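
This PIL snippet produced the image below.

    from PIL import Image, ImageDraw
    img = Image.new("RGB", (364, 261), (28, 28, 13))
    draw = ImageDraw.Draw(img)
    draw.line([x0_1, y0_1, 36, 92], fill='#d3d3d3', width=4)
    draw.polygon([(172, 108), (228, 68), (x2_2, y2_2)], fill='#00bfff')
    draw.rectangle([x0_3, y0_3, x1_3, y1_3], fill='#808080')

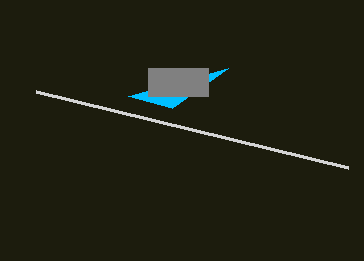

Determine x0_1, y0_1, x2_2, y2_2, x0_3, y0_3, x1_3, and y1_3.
x0_1 = 348
y0_1 = 168
x2_2 = 128
y2_2 = 96
x0_3 = 148
y0_3 = 68
x1_3 = 208
y1_3 = 96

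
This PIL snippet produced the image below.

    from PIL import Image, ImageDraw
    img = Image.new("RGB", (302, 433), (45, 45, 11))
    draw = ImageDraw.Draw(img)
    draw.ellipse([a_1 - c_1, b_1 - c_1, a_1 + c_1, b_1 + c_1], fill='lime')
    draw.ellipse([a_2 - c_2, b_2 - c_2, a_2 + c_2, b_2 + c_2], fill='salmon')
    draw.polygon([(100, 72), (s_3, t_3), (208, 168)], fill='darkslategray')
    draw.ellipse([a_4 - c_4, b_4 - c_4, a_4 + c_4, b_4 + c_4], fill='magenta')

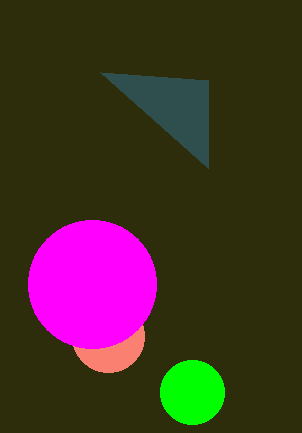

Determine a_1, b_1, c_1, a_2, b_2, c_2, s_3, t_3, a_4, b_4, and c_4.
a_1 = 192, b_1 = 392, c_1 = 32, a_2 = 108, b_2 = 336, c_2 = 36, s_3 = 208, t_3 = 80, a_4 = 92, b_4 = 284, c_4 = 64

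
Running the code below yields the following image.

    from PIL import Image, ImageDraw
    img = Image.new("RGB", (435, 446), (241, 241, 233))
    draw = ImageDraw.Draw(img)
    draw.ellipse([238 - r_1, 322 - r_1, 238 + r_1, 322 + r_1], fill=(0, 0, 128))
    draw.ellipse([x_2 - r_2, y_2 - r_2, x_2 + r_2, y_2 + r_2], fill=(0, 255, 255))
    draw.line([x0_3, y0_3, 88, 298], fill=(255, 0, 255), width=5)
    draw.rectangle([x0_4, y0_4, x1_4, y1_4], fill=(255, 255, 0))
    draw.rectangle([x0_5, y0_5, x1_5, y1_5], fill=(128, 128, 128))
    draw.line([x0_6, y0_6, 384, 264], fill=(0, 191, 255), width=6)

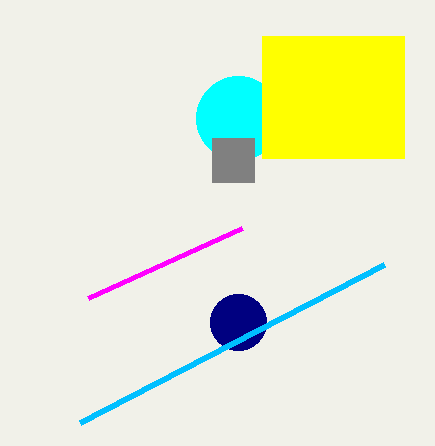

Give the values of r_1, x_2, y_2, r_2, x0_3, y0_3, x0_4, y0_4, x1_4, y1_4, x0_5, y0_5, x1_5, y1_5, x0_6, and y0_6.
r_1 = 28, x_2 = 238, y_2 = 118, r_2 = 42, x0_3 = 242, y0_3 = 228, x0_4 = 262, y0_4 = 36, x1_4 = 404, y1_4 = 158, x0_5 = 212, y0_5 = 138, x1_5 = 254, y1_5 = 182, x0_6 = 80, y0_6 = 422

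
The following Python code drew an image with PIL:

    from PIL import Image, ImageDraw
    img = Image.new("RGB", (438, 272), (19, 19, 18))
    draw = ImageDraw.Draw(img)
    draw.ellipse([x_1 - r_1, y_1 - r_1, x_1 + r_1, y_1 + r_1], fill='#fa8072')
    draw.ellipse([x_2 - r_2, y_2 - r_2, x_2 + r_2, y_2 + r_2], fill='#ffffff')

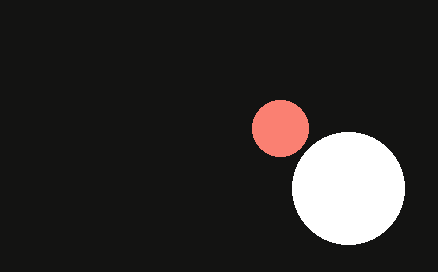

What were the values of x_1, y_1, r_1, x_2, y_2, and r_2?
x_1 = 280, y_1 = 128, r_1 = 28, x_2 = 348, y_2 = 188, r_2 = 56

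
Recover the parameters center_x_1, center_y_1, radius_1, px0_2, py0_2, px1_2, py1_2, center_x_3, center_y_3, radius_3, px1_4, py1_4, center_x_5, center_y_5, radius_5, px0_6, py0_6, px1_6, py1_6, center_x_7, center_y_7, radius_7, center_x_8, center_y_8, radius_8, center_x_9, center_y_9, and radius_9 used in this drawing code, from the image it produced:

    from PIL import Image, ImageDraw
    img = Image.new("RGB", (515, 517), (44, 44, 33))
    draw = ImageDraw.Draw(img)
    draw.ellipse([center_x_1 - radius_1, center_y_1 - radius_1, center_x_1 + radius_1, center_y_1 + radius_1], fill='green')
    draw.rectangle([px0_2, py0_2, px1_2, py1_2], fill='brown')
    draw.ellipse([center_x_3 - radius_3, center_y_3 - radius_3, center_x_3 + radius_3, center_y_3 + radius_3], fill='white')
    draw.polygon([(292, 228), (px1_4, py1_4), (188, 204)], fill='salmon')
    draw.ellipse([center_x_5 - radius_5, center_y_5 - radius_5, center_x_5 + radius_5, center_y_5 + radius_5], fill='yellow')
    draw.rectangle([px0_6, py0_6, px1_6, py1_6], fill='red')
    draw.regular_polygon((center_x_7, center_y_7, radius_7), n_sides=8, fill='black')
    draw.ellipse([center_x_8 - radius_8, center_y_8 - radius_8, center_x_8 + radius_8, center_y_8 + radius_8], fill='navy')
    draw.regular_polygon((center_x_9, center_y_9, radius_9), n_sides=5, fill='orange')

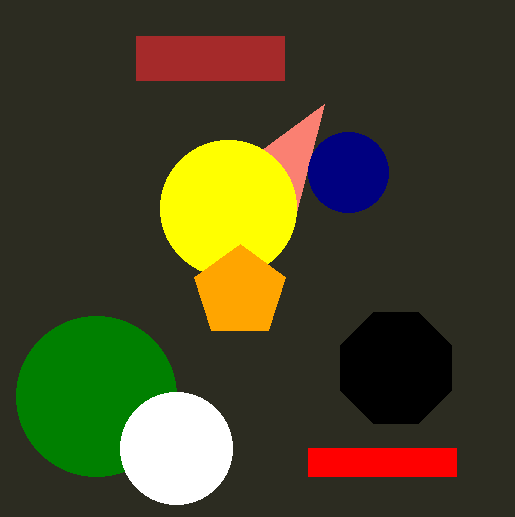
center_x_1 = 96
center_y_1 = 396
radius_1 = 80
px0_2 = 136
py0_2 = 36
px1_2 = 284
py1_2 = 80
center_x_3 = 176
center_y_3 = 448
radius_3 = 56
px1_4 = 324
py1_4 = 104
center_x_5 = 228
center_y_5 = 208
radius_5 = 68
px0_6 = 308
py0_6 = 448
px1_6 = 456
py1_6 = 476
center_x_7 = 396
center_y_7 = 368
radius_7 = 60
center_x_8 = 348
center_y_8 = 172
radius_8 = 40
center_x_9 = 240
center_y_9 = 292
radius_9 = 48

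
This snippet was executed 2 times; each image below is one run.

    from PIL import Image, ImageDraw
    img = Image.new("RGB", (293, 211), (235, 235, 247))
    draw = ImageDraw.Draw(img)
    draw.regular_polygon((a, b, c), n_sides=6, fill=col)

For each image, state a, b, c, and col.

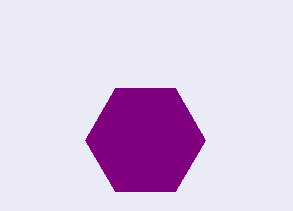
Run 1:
a = 145
b = 140
c = 60
col = 'purple'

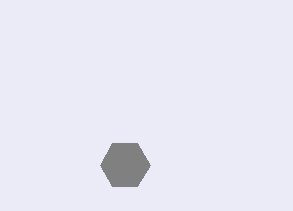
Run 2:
a = 125, b = 165, c = 25, col = 'gray'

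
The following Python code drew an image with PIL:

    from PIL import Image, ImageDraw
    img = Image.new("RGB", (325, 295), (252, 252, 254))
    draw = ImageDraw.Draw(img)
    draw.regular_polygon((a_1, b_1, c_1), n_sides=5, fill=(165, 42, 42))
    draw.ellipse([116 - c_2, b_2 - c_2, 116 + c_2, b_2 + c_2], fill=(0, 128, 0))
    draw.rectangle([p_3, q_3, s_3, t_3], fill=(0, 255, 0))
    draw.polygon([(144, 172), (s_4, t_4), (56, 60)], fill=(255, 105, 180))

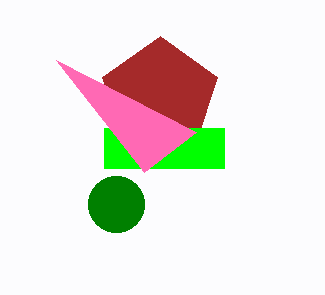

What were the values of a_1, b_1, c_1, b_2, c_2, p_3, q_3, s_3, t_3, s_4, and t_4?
a_1 = 160, b_1 = 96, c_1 = 60, b_2 = 204, c_2 = 28, p_3 = 104, q_3 = 128, s_3 = 224, t_3 = 168, s_4 = 196, t_4 = 132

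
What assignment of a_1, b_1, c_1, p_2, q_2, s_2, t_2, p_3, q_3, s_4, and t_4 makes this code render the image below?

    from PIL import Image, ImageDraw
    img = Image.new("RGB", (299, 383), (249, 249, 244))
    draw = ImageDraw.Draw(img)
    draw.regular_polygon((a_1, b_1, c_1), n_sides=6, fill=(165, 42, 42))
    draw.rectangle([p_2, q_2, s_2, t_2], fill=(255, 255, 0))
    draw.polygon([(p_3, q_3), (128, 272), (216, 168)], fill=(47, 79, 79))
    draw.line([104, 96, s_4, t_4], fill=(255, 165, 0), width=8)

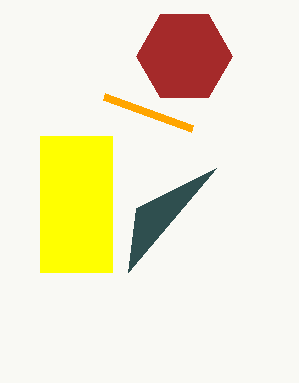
a_1 = 184; b_1 = 56; c_1 = 48; p_2 = 40; q_2 = 136; s_2 = 112; t_2 = 272; p_3 = 136; q_3 = 208; s_4 = 192; t_4 = 128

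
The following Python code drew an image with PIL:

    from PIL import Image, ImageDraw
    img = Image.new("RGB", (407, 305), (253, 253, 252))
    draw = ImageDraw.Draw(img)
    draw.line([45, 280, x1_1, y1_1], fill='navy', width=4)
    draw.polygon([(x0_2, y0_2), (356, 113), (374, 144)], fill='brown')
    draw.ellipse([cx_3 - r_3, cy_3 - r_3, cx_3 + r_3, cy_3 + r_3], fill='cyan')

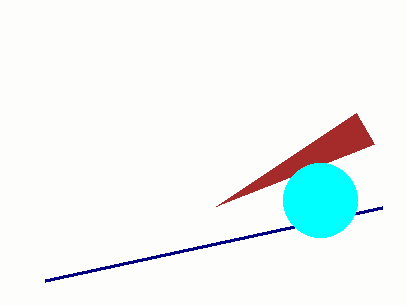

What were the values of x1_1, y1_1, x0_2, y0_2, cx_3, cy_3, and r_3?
x1_1 = 382, y1_1 = 207, x0_2 = 216, y0_2 = 206, cx_3 = 320, cy_3 = 200, r_3 = 37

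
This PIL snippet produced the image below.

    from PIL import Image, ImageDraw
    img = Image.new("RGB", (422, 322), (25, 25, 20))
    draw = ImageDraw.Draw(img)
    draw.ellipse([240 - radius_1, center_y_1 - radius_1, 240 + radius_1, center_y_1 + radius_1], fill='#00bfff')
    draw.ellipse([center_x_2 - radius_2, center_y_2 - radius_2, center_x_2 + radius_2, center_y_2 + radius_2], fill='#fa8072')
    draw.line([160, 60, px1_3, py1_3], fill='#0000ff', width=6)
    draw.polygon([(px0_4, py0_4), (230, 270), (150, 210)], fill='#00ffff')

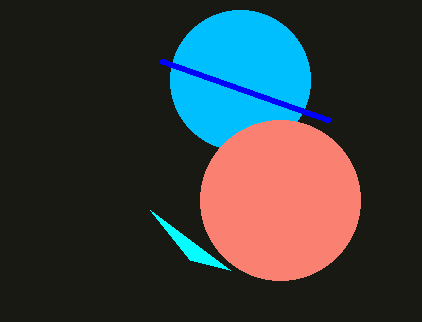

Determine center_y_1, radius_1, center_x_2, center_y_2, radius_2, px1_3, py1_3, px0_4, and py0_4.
center_y_1 = 80, radius_1 = 70, center_x_2 = 280, center_y_2 = 200, radius_2 = 80, px1_3 = 330, py1_3 = 120, px0_4 = 190, py0_4 = 260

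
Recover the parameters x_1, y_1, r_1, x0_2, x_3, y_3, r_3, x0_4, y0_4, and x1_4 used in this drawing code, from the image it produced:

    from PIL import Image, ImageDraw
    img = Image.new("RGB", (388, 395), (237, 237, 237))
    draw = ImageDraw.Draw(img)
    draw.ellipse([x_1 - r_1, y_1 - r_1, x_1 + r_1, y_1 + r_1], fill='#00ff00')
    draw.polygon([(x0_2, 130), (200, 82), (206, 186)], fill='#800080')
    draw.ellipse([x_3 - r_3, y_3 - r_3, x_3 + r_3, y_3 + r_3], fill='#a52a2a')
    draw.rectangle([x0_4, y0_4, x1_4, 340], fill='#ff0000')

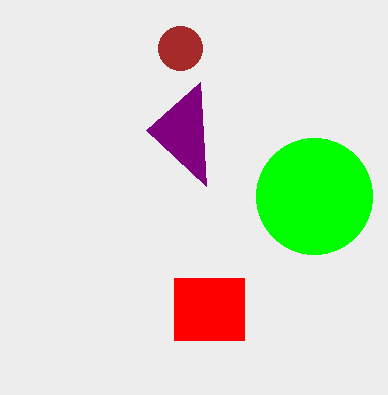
x_1 = 314
y_1 = 196
r_1 = 58
x0_2 = 146
x_3 = 180
y_3 = 48
r_3 = 22
x0_4 = 174
y0_4 = 278
x1_4 = 244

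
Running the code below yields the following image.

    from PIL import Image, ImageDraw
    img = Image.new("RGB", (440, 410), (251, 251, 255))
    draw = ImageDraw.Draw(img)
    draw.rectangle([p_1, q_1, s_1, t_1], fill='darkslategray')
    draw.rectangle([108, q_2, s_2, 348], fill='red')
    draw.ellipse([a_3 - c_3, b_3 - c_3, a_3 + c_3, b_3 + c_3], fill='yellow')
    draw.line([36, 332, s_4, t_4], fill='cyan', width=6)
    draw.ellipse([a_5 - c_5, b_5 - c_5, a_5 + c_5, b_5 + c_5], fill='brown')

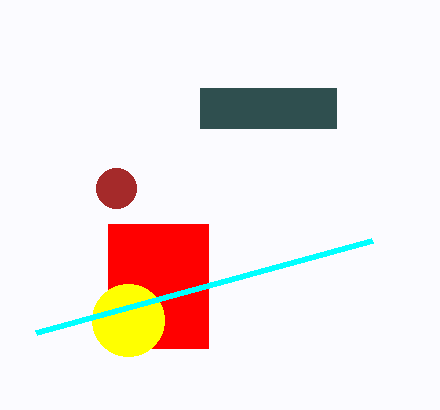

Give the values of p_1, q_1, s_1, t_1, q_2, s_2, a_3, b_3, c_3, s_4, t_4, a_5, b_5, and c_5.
p_1 = 200, q_1 = 88, s_1 = 336, t_1 = 128, q_2 = 224, s_2 = 208, a_3 = 128, b_3 = 320, c_3 = 36, s_4 = 372, t_4 = 240, a_5 = 116, b_5 = 188, c_5 = 20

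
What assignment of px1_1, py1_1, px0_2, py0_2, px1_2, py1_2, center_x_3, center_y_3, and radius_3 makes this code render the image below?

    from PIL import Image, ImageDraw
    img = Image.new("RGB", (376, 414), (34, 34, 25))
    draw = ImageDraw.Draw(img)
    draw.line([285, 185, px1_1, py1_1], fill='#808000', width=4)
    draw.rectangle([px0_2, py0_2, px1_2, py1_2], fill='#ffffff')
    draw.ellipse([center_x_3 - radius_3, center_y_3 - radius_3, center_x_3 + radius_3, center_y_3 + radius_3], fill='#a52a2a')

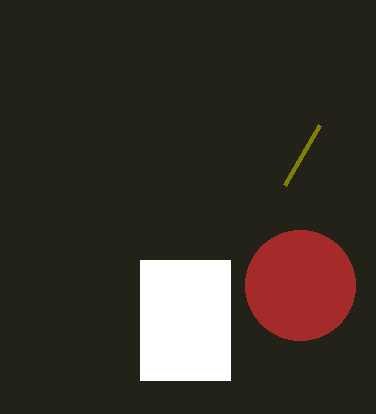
px1_1 = 320
py1_1 = 125
px0_2 = 140
py0_2 = 260
px1_2 = 230
py1_2 = 380
center_x_3 = 300
center_y_3 = 285
radius_3 = 55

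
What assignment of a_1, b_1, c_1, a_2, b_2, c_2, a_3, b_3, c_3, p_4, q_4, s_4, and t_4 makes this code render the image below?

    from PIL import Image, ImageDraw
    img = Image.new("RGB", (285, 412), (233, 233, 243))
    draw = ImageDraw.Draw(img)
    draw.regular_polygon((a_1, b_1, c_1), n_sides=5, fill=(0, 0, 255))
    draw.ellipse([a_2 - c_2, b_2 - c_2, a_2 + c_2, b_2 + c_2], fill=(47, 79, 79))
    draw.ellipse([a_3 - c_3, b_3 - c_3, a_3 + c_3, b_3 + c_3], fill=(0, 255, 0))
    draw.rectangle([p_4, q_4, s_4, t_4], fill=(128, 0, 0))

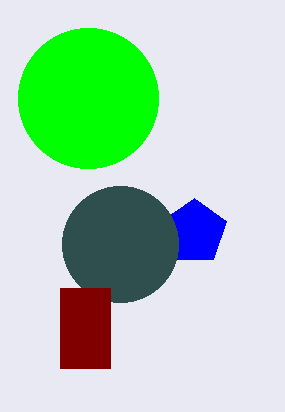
a_1 = 194, b_1 = 232, c_1 = 34, a_2 = 120, b_2 = 244, c_2 = 58, a_3 = 88, b_3 = 98, c_3 = 70, p_4 = 60, q_4 = 288, s_4 = 110, t_4 = 368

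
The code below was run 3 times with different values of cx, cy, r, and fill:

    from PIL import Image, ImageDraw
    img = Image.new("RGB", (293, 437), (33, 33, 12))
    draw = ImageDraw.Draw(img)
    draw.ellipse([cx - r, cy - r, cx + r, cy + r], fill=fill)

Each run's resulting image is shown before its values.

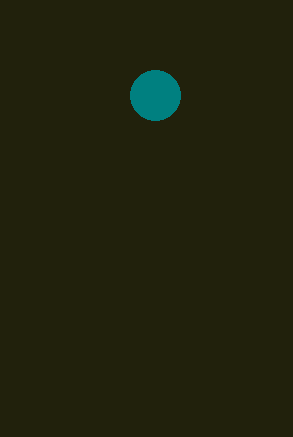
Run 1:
cx = 155, cy = 95, r = 25, fill = 'teal'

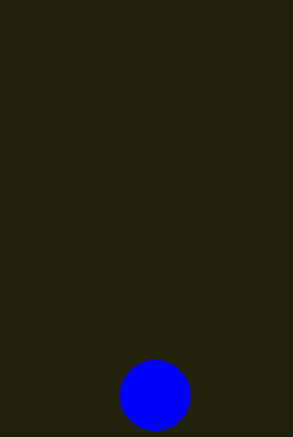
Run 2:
cx = 155
cy = 395
r = 35
fill = 'blue'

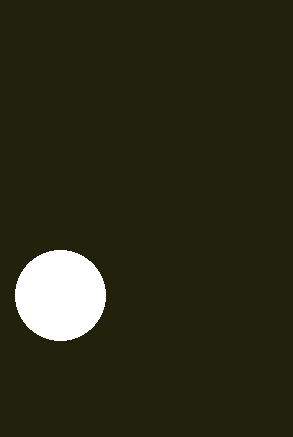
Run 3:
cx = 60; cy = 295; r = 45; fill = 'white'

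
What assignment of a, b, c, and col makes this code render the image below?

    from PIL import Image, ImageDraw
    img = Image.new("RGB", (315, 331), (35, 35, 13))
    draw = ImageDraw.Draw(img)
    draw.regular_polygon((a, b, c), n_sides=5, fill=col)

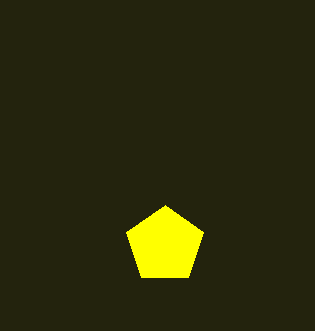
a = 165
b = 245
c = 40
col = 'yellow'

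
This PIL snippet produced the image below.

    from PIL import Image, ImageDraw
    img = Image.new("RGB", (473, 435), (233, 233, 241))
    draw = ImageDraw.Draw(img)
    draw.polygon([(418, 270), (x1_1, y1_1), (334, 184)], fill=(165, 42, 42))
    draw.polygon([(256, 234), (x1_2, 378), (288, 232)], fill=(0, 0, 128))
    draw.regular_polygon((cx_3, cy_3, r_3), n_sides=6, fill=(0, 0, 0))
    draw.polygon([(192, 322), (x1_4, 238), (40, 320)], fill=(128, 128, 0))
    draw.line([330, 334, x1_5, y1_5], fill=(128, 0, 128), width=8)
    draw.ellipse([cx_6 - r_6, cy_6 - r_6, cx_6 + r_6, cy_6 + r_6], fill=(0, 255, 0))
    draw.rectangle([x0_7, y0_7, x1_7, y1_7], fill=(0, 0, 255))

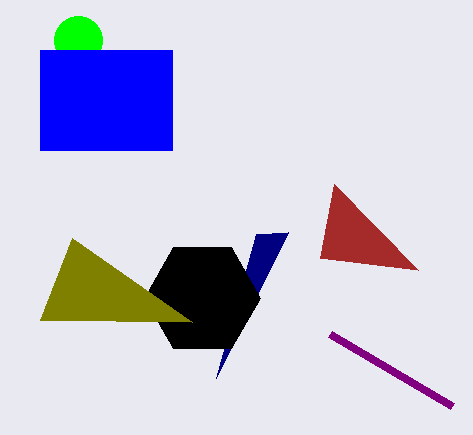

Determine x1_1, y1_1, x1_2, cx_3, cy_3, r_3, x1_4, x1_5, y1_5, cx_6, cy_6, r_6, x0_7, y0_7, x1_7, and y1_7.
x1_1 = 320
y1_1 = 258
x1_2 = 216
cx_3 = 202
cy_3 = 298
r_3 = 58
x1_4 = 72
x1_5 = 452
y1_5 = 406
cx_6 = 78
cy_6 = 40
r_6 = 24
x0_7 = 40
y0_7 = 50
x1_7 = 172
y1_7 = 150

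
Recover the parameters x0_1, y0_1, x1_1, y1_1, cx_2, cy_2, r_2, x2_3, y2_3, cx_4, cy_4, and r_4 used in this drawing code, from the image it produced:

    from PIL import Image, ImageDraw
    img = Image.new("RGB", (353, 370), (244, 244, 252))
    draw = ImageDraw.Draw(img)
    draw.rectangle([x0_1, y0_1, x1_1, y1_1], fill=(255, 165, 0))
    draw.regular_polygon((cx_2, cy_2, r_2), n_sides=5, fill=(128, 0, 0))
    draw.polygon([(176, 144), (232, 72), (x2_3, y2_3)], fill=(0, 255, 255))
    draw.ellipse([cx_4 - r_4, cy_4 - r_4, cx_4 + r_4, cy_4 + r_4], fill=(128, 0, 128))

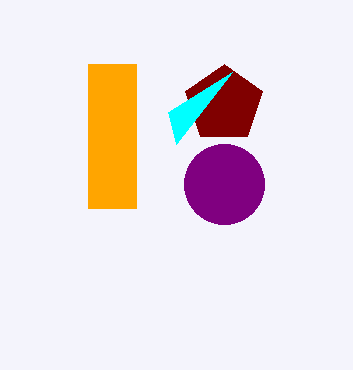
x0_1 = 88; y0_1 = 64; x1_1 = 136; y1_1 = 208; cx_2 = 224; cy_2 = 104; r_2 = 40; x2_3 = 168; y2_3 = 112; cx_4 = 224; cy_4 = 184; r_4 = 40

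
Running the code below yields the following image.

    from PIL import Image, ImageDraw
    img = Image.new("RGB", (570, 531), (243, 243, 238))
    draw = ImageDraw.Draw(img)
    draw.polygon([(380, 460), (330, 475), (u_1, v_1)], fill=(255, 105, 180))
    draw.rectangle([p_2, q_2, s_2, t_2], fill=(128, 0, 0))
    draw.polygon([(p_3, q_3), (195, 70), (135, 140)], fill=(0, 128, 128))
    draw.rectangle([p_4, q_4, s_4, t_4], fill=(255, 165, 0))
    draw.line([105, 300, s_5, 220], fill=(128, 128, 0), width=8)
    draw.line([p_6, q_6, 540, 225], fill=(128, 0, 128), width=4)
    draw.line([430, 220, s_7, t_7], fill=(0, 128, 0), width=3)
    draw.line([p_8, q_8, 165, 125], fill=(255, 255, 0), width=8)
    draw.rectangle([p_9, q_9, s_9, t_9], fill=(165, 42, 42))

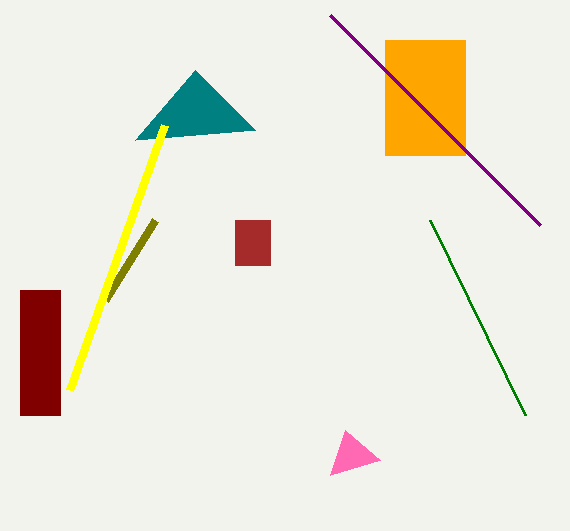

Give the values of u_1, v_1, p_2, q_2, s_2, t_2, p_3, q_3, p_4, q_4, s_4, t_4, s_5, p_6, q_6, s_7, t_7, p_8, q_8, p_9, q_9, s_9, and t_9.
u_1 = 345, v_1 = 430, p_2 = 20, q_2 = 290, s_2 = 60, t_2 = 415, p_3 = 255, q_3 = 130, p_4 = 385, q_4 = 40, s_4 = 465, t_4 = 155, s_5 = 155, p_6 = 330, q_6 = 15, s_7 = 525, t_7 = 415, p_8 = 70, q_8 = 390, p_9 = 235, q_9 = 220, s_9 = 270, t_9 = 265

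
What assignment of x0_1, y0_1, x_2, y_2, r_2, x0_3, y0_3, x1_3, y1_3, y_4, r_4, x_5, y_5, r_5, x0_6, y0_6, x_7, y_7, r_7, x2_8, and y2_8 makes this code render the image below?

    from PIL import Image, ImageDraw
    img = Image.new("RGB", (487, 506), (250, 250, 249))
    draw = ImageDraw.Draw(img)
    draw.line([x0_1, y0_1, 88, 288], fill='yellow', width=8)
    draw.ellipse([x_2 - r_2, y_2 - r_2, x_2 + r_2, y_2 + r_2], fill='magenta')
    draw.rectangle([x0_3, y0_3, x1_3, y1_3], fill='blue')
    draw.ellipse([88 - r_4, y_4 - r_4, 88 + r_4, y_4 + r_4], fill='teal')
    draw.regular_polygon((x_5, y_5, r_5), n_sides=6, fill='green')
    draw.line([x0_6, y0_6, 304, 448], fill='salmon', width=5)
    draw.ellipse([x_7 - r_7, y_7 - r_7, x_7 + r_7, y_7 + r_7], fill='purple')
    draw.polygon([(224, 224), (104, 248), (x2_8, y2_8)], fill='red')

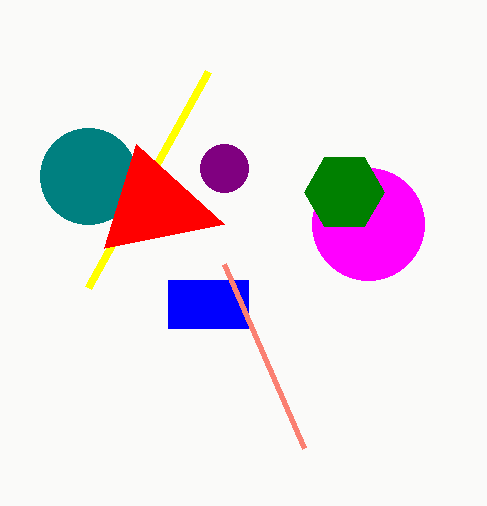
x0_1 = 208; y0_1 = 72; x_2 = 368; y_2 = 224; r_2 = 56; x0_3 = 168; y0_3 = 280; x1_3 = 248; y1_3 = 328; y_4 = 176; r_4 = 48; x_5 = 344; y_5 = 192; r_5 = 40; x0_6 = 224; y0_6 = 264; x_7 = 224; y_7 = 168; r_7 = 24; x2_8 = 136; y2_8 = 144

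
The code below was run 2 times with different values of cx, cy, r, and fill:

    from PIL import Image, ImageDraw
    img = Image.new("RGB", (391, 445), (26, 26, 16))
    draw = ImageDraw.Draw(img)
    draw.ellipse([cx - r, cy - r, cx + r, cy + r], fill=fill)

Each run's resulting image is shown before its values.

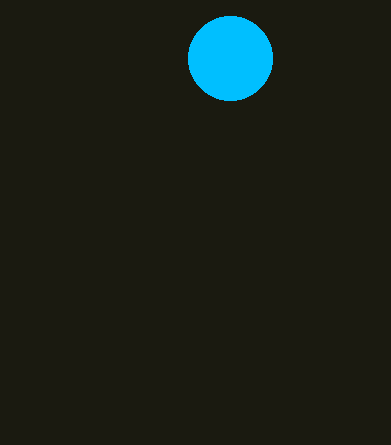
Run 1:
cx = 230, cy = 58, r = 42, fill = 'deepskyblue'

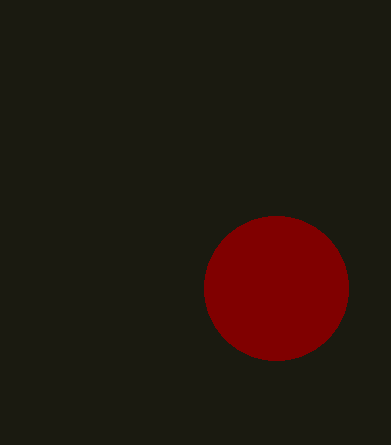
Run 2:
cx = 276; cy = 288; r = 72; fill = 'maroon'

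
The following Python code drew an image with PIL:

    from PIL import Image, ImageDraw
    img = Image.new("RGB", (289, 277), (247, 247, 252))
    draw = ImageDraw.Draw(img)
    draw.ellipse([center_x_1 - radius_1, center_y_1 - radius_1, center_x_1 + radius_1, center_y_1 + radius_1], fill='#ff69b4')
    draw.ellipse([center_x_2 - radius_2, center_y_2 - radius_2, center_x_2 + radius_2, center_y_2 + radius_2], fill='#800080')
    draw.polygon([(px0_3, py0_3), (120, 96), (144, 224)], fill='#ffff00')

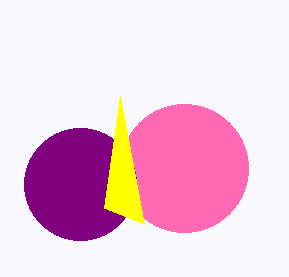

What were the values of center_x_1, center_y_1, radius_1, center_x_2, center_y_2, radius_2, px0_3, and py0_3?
center_x_1 = 184; center_y_1 = 168; radius_1 = 64; center_x_2 = 80; center_y_2 = 184; radius_2 = 56; px0_3 = 104; py0_3 = 208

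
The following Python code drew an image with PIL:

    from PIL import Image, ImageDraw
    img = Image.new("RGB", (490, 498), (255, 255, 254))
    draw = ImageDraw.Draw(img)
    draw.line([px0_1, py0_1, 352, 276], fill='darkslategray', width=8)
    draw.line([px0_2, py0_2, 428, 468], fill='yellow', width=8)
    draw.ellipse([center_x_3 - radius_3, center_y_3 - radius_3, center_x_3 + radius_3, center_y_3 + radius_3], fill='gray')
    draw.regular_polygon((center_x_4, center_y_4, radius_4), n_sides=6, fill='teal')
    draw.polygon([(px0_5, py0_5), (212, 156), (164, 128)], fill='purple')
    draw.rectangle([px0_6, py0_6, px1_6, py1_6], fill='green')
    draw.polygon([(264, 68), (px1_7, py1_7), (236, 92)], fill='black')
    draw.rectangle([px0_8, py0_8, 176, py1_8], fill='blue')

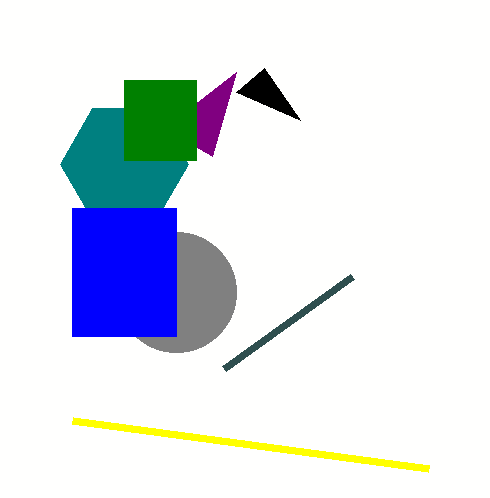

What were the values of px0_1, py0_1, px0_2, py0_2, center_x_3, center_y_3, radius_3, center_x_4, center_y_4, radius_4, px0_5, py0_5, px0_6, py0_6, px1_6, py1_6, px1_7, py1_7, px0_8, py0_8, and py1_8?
px0_1 = 224; py0_1 = 368; px0_2 = 72; py0_2 = 420; center_x_3 = 176; center_y_3 = 292; radius_3 = 60; center_x_4 = 124; center_y_4 = 164; radius_4 = 64; px0_5 = 236; py0_5 = 72; px0_6 = 124; py0_6 = 80; px1_6 = 196; py1_6 = 160; px1_7 = 300; py1_7 = 120; px0_8 = 72; py0_8 = 208; py1_8 = 336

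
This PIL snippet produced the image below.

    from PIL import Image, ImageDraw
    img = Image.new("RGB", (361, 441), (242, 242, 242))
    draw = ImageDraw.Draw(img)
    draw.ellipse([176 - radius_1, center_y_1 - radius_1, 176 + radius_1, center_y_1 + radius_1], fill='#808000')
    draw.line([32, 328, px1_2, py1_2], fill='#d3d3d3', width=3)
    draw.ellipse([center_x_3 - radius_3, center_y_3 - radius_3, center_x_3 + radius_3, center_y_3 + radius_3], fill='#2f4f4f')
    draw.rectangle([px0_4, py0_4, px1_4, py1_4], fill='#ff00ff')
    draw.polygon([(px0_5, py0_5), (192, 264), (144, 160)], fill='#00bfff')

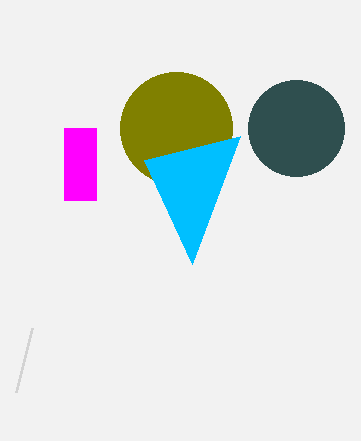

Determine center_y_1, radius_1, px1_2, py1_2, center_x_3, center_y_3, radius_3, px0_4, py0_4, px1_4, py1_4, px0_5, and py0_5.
center_y_1 = 128, radius_1 = 56, px1_2 = 16, py1_2 = 392, center_x_3 = 296, center_y_3 = 128, radius_3 = 48, px0_4 = 64, py0_4 = 128, px1_4 = 96, py1_4 = 200, px0_5 = 240, py0_5 = 136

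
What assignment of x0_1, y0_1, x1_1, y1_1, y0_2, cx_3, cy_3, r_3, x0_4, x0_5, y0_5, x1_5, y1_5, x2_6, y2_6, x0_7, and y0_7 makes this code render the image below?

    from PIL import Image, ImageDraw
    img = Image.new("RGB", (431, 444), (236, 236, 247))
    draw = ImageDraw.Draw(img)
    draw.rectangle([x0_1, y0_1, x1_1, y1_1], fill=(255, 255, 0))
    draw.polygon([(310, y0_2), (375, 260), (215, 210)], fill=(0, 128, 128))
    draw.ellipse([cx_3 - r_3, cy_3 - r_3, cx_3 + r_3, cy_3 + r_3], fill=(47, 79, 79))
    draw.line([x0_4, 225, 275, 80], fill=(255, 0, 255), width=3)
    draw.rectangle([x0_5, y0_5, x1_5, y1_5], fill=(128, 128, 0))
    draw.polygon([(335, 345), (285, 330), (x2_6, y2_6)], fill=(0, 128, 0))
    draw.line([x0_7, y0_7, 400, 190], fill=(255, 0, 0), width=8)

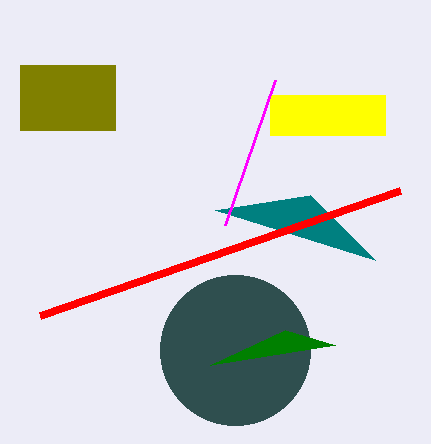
x0_1 = 270
y0_1 = 95
x1_1 = 385
y1_1 = 135
y0_2 = 195
cx_3 = 235
cy_3 = 350
r_3 = 75
x0_4 = 225
x0_5 = 20
y0_5 = 65
x1_5 = 115
y1_5 = 130
x2_6 = 210
y2_6 = 365
x0_7 = 40
y0_7 = 315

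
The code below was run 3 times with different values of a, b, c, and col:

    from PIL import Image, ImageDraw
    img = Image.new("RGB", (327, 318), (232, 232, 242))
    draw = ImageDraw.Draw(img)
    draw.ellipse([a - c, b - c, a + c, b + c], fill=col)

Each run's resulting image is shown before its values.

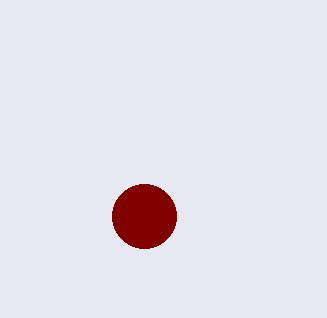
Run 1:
a = 144; b = 216; c = 32; col = 'maroon'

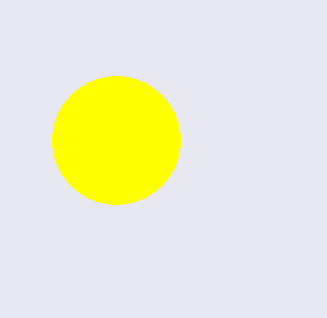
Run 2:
a = 116
b = 140
c = 64
col = 'yellow'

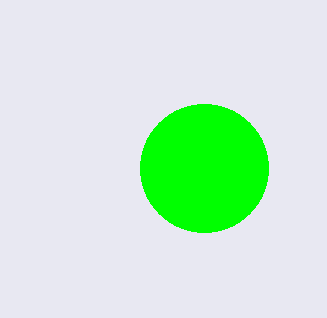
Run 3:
a = 204, b = 168, c = 64, col = 'lime'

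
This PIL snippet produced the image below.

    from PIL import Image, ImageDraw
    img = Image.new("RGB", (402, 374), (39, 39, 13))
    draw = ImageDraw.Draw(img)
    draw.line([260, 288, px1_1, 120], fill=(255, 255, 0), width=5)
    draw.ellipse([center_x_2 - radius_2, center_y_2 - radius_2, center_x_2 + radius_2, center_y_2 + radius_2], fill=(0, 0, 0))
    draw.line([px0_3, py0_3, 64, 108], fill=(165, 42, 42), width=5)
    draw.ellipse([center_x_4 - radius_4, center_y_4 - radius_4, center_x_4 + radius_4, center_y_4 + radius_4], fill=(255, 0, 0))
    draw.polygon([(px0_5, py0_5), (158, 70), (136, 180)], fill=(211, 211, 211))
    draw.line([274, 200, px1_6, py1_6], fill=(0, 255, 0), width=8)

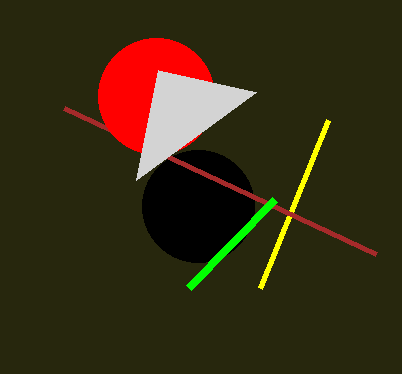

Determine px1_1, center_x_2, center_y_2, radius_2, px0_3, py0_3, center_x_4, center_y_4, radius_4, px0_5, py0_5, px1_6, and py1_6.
px1_1 = 328, center_x_2 = 198, center_y_2 = 206, radius_2 = 56, px0_3 = 376, py0_3 = 254, center_x_4 = 156, center_y_4 = 96, radius_4 = 58, px0_5 = 256, py0_5 = 92, px1_6 = 188, py1_6 = 288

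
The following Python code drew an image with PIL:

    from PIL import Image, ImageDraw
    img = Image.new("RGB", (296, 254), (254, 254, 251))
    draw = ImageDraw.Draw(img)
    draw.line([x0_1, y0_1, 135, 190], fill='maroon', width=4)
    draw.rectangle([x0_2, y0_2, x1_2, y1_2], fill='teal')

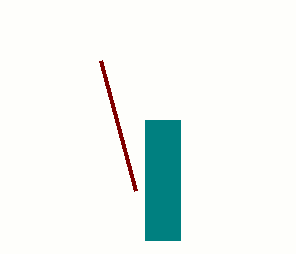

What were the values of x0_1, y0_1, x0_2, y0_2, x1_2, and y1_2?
x0_1 = 100; y0_1 = 60; x0_2 = 145; y0_2 = 120; x1_2 = 180; y1_2 = 240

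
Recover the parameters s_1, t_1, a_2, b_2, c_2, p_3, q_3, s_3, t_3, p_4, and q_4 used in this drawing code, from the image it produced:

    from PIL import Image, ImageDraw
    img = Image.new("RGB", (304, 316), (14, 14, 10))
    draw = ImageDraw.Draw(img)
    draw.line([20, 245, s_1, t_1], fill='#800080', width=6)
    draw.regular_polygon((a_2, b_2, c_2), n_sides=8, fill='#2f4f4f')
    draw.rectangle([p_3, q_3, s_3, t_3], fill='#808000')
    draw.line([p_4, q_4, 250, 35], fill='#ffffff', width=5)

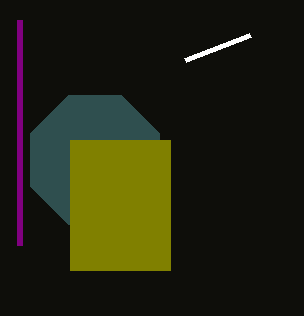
s_1 = 20
t_1 = 20
a_2 = 95
b_2 = 160
c_2 = 70
p_3 = 70
q_3 = 140
s_3 = 170
t_3 = 270
p_4 = 185
q_4 = 60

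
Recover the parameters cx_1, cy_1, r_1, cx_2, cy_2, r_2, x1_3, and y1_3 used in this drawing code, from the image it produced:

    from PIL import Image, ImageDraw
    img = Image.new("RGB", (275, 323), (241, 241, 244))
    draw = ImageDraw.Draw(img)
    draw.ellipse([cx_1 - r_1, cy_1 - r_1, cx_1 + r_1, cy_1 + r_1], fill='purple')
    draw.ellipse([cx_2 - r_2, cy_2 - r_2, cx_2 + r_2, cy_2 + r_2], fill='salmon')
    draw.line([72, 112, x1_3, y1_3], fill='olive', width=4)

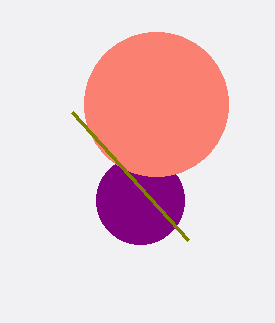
cx_1 = 140
cy_1 = 200
r_1 = 44
cx_2 = 156
cy_2 = 104
r_2 = 72
x1_3 = 188
y1_3 = 240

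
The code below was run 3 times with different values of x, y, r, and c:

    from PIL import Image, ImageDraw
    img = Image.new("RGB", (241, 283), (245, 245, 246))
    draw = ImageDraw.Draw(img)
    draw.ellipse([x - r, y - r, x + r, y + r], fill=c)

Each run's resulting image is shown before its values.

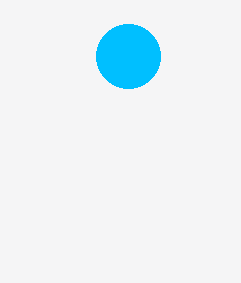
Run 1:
x = 128, y = 56, r = 32, c = 'deepskyblue'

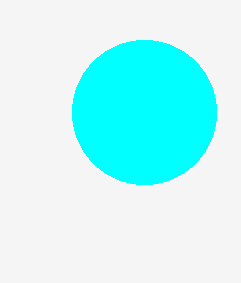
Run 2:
x = 144
y = 112
r = 72
c = 'cyan'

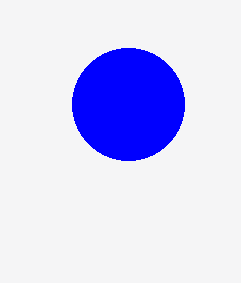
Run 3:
x = 128
y = 104
r = 56
c = 'blue'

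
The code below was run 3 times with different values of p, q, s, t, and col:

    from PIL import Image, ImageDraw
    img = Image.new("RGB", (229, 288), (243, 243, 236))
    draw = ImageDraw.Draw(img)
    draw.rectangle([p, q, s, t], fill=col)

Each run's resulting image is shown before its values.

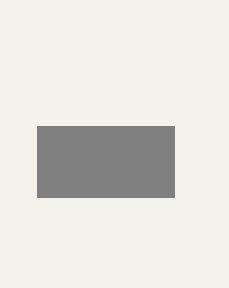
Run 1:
p = 37; q = 126; s = 174; t = 197; col = 'gray'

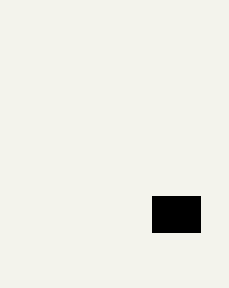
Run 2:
p = 152
q = 196
s = 200
t = 232
col = 'black'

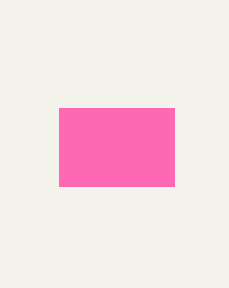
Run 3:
p = 59
q = 108
s = 174
t = 186
col = 'hotpink'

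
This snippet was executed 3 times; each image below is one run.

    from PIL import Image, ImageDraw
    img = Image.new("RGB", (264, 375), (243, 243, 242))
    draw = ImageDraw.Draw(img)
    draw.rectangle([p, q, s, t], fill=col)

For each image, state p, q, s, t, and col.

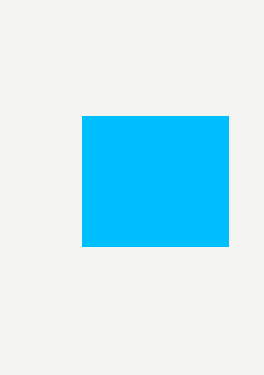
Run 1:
p = 82; q = 116; s = 228; t = 246; col = 'deepskyblue'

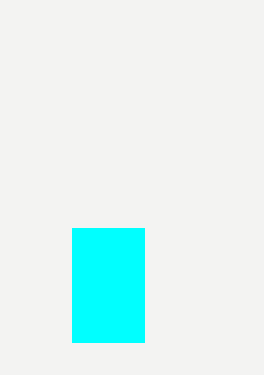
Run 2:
p = 72; q = 228; s = 144; t = 342; col = 'cyan'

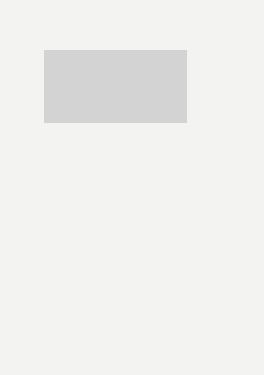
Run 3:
p = 44; q = 50; s = 186; t = 122; col = 'lightgray'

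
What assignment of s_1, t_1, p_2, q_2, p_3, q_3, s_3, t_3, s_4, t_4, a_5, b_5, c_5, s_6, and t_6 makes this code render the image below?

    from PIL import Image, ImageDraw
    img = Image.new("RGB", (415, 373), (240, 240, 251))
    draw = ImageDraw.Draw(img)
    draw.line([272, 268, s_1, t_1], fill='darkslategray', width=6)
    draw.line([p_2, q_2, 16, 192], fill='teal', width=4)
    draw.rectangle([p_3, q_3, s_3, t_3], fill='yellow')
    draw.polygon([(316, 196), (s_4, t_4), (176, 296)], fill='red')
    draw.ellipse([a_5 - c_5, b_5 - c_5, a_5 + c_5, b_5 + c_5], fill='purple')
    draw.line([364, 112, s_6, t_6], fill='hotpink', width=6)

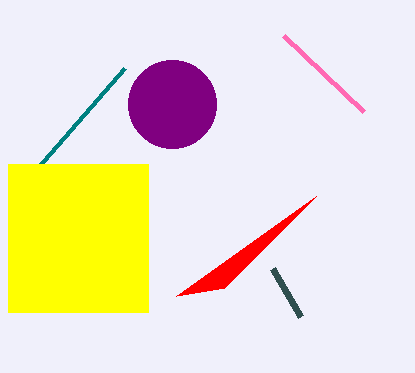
s_1 = 300, t_1 = 316, p_2 = 124, q_2 = 68, p_3 = 8, q_3 = 164, s_3 = 148, t_3 = 312, s_4 = 224, t_4 = 288, a_5 = 172, b_5 = 104, c_5 = 44, s_6 = 284, t_6 = 36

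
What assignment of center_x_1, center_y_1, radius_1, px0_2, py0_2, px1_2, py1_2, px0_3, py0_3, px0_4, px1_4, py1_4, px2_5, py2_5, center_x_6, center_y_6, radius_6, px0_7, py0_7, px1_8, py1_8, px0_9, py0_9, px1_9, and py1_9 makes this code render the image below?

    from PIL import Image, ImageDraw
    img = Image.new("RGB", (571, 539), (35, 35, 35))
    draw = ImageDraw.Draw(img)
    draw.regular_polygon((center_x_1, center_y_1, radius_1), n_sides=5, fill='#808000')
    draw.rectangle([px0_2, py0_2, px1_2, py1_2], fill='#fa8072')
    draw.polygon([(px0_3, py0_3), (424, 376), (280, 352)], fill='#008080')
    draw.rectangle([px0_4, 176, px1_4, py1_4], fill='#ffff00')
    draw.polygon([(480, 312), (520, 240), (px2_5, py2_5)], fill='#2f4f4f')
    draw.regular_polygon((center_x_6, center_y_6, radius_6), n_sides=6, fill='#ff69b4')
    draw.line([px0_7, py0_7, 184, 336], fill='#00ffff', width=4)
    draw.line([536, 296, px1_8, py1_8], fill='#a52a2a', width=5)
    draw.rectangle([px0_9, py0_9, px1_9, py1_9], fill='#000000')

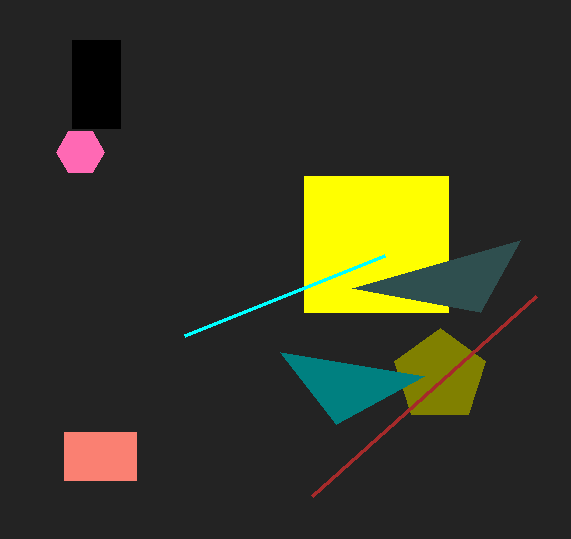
center_x_1 = 440; center_y_1 = 376; radius_1 = 48; px0_2 = 64; py0_2 = 432; px1_2 = 136; py1_2 = 480; px0_3 = 336; py0_3 = 424; px0_4 = 304; px1_4 = 448; py1_4 = 312; px2_5 = 352; py2_5 = 288; center_x_6 = 80; center_y_6 = 152; radius_6 = 24; px0_7 = 384; py0_7 = 256; px1_8 = 312; py1_8 = 496; px0_9 = 72; py0_9 = 40; px1_9 = 120; py1_9 = 128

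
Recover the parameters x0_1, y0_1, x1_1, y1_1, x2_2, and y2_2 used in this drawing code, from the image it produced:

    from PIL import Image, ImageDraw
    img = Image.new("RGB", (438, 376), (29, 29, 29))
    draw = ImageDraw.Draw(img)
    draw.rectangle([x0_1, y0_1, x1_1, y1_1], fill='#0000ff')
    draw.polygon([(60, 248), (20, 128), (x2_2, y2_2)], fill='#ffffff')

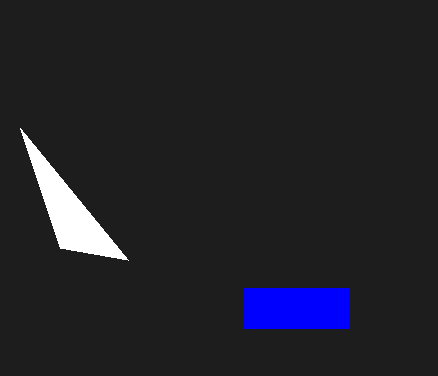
x0_1 = 244
y0_1 = 288
x1_1 = 348
y1_1 = 328
x2_2 = 128
y2_2 = 260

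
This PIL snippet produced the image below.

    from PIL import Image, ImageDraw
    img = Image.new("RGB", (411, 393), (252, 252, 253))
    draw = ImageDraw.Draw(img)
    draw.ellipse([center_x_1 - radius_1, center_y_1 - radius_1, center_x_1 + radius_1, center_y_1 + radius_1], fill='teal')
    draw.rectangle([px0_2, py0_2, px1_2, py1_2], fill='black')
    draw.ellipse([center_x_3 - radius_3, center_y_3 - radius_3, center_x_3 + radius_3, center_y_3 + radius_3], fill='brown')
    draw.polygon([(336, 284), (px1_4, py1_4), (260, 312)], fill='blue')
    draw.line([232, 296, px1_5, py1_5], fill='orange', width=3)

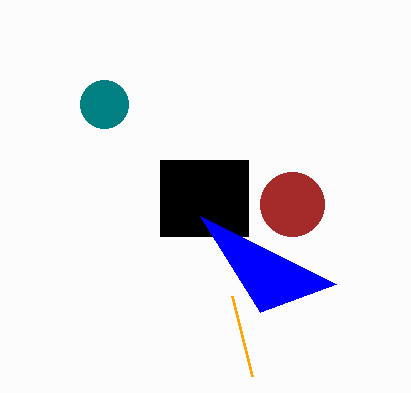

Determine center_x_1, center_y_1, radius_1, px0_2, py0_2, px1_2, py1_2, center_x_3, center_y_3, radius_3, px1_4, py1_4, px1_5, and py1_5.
center_x_1 = 104, center_y_1 = 104, radius_1 = 24, px0_2 = 160, py0_2 = 160, px1_2 = 248, py1_2 = 236, center_x_3 = 292, center_y_3 = 204, radius_3 = 32, px1_4 = 200, py1_4 = 216, px1_5 = 252, py1_5 = 376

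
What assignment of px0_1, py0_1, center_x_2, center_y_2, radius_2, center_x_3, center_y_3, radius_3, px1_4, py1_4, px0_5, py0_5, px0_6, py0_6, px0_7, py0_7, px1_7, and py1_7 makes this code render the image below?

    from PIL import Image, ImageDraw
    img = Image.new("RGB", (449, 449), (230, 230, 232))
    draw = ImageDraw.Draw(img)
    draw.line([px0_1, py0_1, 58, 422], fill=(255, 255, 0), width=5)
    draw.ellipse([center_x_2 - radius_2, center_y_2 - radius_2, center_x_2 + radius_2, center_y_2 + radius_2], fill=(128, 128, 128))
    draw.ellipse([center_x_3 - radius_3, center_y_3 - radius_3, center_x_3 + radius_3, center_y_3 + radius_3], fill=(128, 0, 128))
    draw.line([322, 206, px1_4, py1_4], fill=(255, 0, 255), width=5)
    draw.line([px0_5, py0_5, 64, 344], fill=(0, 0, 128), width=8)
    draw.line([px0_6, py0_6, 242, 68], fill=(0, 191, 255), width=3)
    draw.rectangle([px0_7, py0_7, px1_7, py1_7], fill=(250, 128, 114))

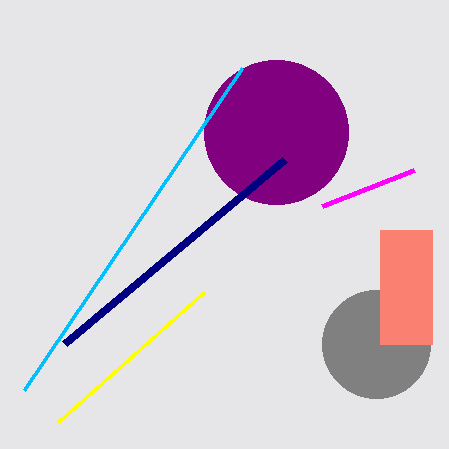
px0_1 = 204; py0_1 = 292; center_x_2 = 376; center_y_2 = 344; radius_2 = 54; center_x_3 = 276; center_y_3 = 132; radius_3 = 72; px1_4 = 414; py1_4 = 170; px0_5 = 284; py0_5 = 160; px0_6 = 24; py0_6 = 390; px0_7 = 380; py0_7 = 230; px1_7 = 432; py1_7 = 344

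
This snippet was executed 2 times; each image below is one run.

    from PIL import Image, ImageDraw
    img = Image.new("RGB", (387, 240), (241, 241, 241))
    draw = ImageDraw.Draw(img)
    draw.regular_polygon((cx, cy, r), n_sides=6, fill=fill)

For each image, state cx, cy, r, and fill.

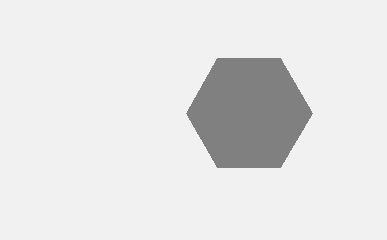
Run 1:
cx = 249, cy = 113, r = 63, fill = 'gray'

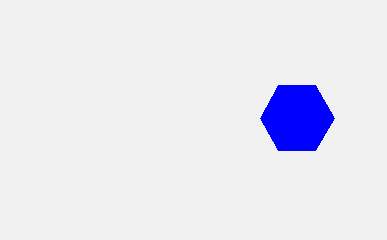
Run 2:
cx = 297; cy = 118; r = 37; fill = 'blue'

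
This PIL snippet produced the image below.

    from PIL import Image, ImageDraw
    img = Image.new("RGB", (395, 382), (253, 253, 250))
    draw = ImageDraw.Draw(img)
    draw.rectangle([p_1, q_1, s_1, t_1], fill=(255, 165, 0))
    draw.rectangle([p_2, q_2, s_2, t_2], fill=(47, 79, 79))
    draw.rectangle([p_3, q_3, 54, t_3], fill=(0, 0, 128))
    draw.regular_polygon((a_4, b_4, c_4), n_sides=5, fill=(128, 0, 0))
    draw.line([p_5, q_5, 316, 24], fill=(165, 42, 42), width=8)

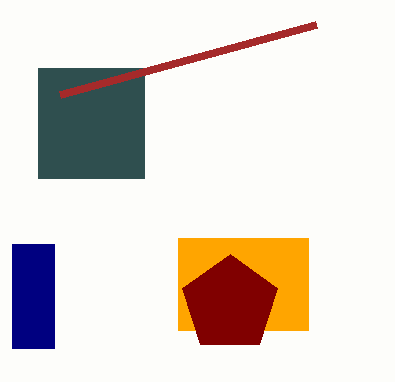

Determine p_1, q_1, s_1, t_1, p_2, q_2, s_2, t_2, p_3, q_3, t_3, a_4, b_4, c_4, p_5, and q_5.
p_1 = 178
q_1 = 238
s_1 = 308
t_1 = 330
p_2 = 38
q_2 = 68
s_2 = 144
t_2 = 178
p_3 = 12
q_3 = 244
t_3 = 348
a_4 = 230
b_4 = 304
c_4 = 50
p_5 = 60
q_5 = 94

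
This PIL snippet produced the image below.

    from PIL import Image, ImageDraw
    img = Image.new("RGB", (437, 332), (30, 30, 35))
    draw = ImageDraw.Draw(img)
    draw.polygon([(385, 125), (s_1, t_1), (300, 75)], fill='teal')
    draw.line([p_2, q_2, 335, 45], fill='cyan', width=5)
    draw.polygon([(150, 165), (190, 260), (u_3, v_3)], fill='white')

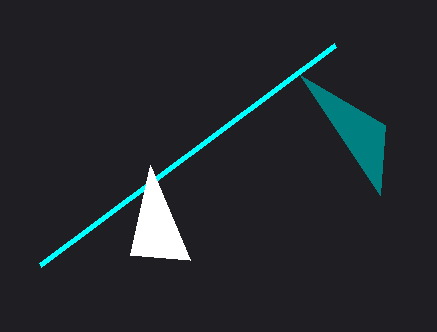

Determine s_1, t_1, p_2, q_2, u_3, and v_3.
s_1 = 380; t_1 = 195; p_2 = 40; q_2 = 265; u_3 = 130; v_3 = 255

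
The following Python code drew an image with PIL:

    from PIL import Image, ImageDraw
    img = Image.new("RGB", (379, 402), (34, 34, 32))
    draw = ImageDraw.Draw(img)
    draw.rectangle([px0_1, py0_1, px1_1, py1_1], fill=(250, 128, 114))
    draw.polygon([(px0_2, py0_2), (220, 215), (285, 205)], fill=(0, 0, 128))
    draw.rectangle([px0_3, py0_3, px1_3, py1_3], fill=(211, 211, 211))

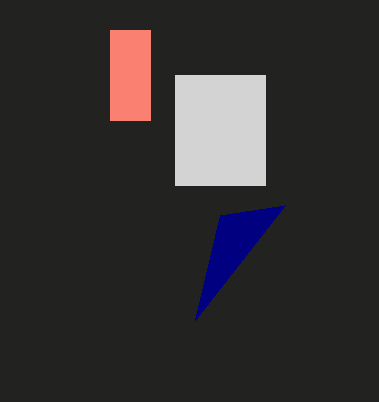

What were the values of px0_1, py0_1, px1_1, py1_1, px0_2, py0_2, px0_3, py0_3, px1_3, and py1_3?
px0_1 = 110, py0_1 = 30, px1_1 = 150, py1_1 = 120, px0_2 = 195, py0_2 = 320, px0_3 = 175, py0_3 = 75, px1_3 = 265, py1_3 = 185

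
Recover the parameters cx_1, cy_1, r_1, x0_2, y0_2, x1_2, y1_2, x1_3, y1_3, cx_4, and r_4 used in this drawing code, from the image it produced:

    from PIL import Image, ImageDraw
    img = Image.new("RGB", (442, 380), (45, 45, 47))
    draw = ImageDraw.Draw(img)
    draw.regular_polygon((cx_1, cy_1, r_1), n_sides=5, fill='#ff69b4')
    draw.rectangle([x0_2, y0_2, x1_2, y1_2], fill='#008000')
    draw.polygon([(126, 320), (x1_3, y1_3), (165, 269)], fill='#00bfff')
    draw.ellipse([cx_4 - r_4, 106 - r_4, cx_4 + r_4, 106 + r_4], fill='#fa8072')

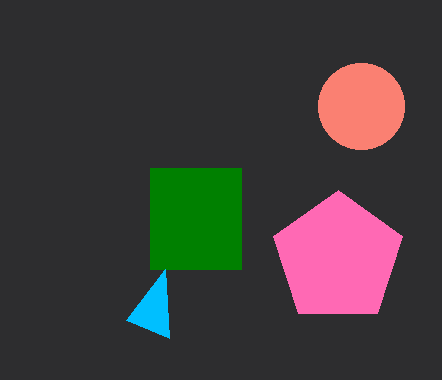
cx_1 = 338
cy_1 = 258
r_1 = 68
x0_2 = 150
y0_2 = 168
x1_2 = 241
y1_2 = 269
x1_3 = 169
y1_3 = 338
cx_4 = 361
r_4 = 43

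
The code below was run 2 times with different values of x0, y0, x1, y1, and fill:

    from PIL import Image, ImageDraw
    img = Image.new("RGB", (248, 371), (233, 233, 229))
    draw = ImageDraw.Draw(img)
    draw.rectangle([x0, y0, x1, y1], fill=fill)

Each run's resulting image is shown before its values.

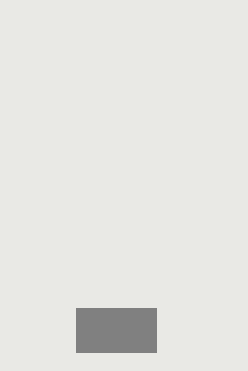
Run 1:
x0 = 76; y0 = 308; x1 = 156; y1 = 352; fill = 'gray'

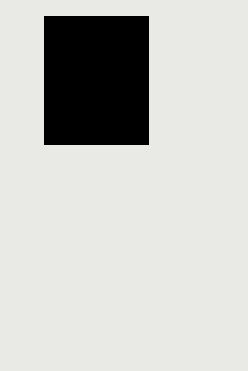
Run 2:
x0 = 44; y0 = 16; x1 = 148; y1 = 144; fill = 'black'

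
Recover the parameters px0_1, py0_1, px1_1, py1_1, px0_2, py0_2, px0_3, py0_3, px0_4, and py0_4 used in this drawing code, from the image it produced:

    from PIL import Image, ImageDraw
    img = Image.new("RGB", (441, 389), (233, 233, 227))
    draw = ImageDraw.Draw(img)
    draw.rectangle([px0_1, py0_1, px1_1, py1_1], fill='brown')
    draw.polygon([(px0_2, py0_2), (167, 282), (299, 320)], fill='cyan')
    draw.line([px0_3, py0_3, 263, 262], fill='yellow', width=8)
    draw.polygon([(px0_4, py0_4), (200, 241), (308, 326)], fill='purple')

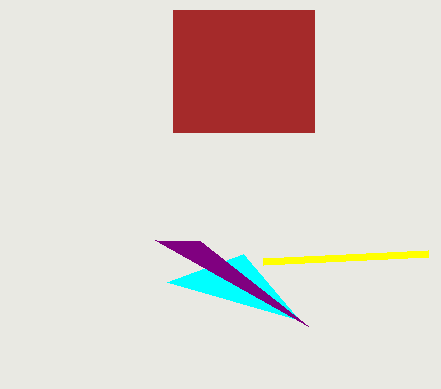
px0_1 = 173, py0_1 = 10, px1_1 = 314, py1_1 = 132, px0_2 = 243, py0_2 = 254, px0_3 = 428, py0_3 = 254, px0_4 = 155, py0_4 = 240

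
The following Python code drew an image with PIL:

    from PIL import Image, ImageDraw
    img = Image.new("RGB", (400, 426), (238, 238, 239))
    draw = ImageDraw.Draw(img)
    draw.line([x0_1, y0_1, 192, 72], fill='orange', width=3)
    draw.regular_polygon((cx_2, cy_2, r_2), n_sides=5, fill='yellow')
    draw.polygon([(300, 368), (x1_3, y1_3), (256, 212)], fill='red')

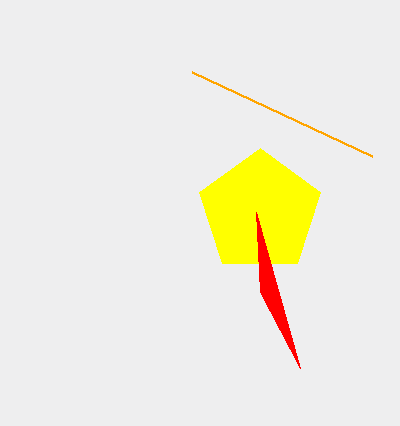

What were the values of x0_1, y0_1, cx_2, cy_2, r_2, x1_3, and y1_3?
x0_1 = 372
y0_1 = 156
cx_2 = 260
cy_2 = 212
r_2 = 64
x1_3 = 260
y1_3 = 292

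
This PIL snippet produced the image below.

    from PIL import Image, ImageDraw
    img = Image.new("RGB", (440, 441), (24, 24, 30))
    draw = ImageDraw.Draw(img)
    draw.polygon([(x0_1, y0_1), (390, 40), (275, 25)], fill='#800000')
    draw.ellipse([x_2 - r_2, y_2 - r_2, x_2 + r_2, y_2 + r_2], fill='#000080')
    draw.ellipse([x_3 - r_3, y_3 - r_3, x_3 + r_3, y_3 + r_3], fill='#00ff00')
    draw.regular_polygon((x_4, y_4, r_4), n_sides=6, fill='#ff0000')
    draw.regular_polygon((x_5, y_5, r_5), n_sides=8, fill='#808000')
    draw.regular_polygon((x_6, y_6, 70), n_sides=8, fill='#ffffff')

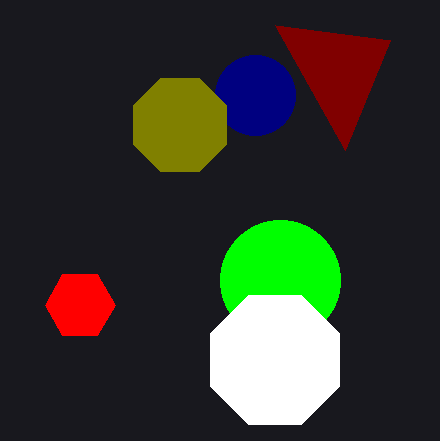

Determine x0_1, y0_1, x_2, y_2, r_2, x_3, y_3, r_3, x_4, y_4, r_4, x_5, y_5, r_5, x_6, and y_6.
x0_1 = 345, y0_1 = 150, x_2 = 255, y_2 = 95, r_2 = 40, x_3 = 280, y_3 = 280, r_3 = 60, x_4 = 80, y_4 = 305, r_4 = 35, x_5 = 180, y_5 = 125, r_5 = 50, x_6 = 275, y_6 = 360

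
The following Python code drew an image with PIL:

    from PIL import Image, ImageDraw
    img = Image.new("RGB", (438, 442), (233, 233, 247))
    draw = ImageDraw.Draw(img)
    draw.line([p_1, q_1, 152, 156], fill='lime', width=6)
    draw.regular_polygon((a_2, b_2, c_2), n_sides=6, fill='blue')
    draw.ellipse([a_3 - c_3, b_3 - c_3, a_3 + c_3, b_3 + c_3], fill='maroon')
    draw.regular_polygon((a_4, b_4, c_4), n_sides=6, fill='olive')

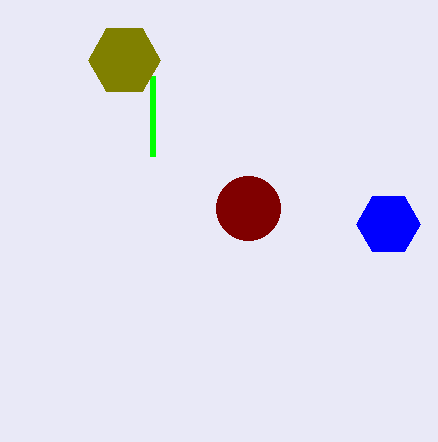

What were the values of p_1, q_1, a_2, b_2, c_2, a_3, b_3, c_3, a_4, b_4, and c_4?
p_1 = 152; q_1 = 76; a_2 = 388; b_2 = 224; c_2 = 32; a_3 = 248; b_3 = 208; c_3 = 32; a_4 = 124; b_4 = 60; c_4 = 36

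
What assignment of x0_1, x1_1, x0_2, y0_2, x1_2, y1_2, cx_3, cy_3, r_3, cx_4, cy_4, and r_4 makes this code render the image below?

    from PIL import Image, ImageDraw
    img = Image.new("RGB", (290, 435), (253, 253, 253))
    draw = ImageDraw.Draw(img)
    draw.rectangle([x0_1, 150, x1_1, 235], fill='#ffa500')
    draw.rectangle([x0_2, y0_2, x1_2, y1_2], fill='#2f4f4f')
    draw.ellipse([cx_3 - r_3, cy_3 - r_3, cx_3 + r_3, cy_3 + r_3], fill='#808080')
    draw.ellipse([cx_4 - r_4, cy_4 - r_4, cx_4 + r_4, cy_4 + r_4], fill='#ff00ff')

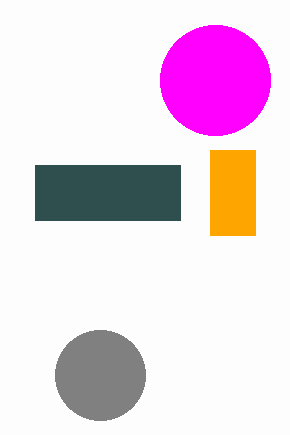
x0_1 = 210; x1_1 = 255; x0_2 = 35; y0_2 = 165; x1_2 = 180; y1_2 = 220; cx_3 = 100; cy_3 = 375; r_3 = 45; cx_4 = 215; cy_4 = 80; r_4 = 55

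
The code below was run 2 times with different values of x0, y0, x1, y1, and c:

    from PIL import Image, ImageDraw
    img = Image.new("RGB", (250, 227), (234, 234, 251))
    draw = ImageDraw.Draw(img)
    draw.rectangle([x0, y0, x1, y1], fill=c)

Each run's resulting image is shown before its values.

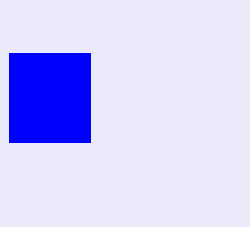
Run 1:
x0 = 9, y0 = 53, x1 = 90, y1 = 142, c = 'blue'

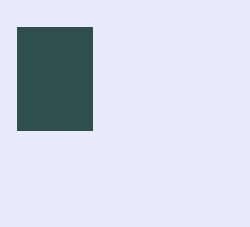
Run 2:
x0 = 17
y0 = 27
x1 = 92
y1 = 130
c = 'darkslategray'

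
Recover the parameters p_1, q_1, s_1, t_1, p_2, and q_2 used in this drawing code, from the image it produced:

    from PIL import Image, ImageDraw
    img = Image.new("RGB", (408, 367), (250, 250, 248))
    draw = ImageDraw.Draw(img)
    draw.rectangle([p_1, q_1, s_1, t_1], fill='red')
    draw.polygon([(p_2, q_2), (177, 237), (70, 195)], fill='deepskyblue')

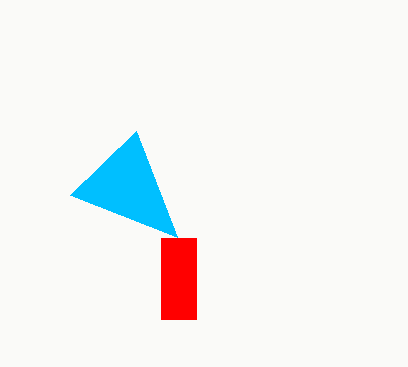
p_1 = 161, q_1 = 238, s_1 = 196, t_1 = 319, p_2 = 136, q_2 = 131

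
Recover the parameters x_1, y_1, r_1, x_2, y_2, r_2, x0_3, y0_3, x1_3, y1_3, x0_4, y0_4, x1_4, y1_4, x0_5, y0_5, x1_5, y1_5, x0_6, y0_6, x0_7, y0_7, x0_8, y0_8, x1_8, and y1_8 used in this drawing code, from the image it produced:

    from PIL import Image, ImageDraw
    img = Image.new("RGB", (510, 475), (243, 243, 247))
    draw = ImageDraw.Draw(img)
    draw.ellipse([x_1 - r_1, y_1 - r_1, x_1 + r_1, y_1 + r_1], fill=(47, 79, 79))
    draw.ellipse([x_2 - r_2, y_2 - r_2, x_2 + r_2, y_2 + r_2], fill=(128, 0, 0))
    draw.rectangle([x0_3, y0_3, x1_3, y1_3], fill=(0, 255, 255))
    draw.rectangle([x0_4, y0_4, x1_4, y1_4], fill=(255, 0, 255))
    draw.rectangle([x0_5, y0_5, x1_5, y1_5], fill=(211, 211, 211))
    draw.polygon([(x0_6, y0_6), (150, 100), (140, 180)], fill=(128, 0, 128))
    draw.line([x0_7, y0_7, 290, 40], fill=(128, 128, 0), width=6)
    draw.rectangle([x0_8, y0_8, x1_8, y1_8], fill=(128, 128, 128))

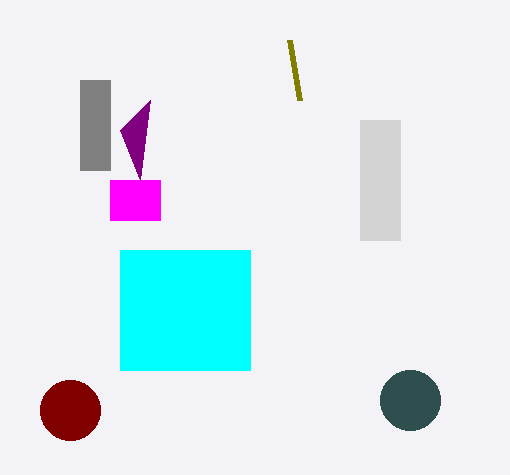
x_1 = 410, y_1 = 400, r_1 = 30, x_2 = 70, y_2 = 410, r_2 = 30, x0_3 = 120, y0_3 = 250, x1_3 = 250, y1_3 = 370, x0_4 = 110, y0_4 = 180, x1_4 = 160, y1_4 = 220, x0_5 = 360, y0_5 = 120, x1_5 = 400, y1_5 = 240, x0_6 = 120, y0_6 = 130, x0_7 = 300, y0_7 = 100, x0_8 = 80, y0_8 = 80, x1_8 = 110, y1_8 = 170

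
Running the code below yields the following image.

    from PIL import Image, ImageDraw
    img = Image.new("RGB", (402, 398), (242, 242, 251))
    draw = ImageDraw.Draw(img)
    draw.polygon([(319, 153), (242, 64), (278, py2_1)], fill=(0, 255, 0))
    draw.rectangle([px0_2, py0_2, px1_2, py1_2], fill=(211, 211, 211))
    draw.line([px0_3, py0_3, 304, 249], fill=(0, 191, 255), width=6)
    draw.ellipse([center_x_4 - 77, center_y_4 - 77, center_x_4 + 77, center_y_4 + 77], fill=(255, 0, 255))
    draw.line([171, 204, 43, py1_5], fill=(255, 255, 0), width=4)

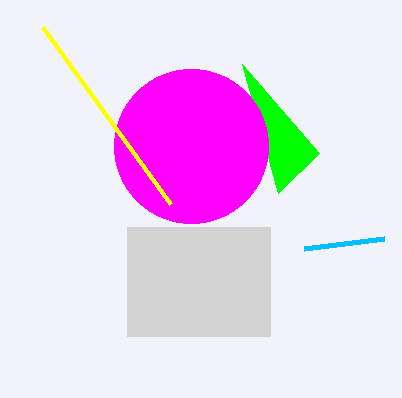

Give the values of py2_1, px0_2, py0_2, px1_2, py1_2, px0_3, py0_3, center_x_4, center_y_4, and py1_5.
py2_1 = 193
px0_2 = 127
py0_2 = 227
px1_2 = 270
py1_2 = 336
px0_3 = 384
py0_3 = 239
center_x_4 = 191
center_y_4 = 146
py1_5 = 27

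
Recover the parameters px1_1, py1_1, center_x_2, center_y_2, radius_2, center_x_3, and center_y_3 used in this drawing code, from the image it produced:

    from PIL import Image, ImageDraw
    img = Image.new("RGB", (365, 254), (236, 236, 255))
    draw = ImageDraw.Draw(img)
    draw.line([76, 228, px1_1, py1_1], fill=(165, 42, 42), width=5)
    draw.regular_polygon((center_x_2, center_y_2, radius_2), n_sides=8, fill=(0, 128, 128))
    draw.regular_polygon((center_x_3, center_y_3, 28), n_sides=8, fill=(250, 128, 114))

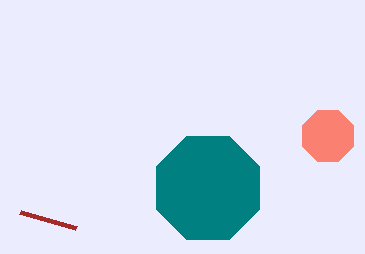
px1_1 = 20
py1_1 = 212
center_x_2 = 208
center_y_2 = 188
radius_2 = 56
center_x_3 = 328
center_y_3 = 136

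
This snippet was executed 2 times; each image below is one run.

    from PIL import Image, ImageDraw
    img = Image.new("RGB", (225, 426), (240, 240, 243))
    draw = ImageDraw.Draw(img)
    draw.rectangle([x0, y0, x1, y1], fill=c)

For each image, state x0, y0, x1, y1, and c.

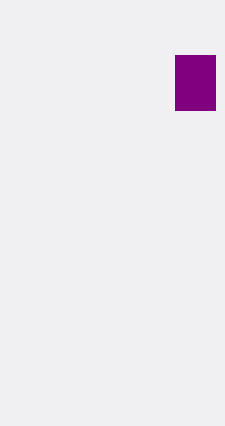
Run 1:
x0 = 175; y0 = 55; x1 = 215; y1 = 110; c = 'purple'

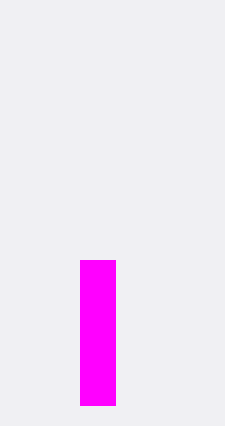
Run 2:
x0 = 80, y0 = 260, x1 = 115, y1 = 405, c = 'magenta'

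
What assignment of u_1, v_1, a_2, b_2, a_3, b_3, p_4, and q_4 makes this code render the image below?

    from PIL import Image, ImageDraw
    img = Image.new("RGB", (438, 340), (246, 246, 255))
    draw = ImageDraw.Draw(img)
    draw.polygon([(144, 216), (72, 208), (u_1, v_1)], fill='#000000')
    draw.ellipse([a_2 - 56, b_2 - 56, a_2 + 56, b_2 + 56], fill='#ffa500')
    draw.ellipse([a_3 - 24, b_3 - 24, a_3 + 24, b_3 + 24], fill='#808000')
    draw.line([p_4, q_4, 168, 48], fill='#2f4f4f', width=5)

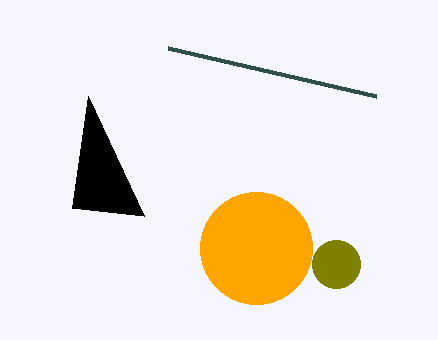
u_1 = 88
v_1 = 96
a_2 = 256
b_2 = 248
a_3 = 336
b_3 = 264
p_4 = 376
q_4 = 96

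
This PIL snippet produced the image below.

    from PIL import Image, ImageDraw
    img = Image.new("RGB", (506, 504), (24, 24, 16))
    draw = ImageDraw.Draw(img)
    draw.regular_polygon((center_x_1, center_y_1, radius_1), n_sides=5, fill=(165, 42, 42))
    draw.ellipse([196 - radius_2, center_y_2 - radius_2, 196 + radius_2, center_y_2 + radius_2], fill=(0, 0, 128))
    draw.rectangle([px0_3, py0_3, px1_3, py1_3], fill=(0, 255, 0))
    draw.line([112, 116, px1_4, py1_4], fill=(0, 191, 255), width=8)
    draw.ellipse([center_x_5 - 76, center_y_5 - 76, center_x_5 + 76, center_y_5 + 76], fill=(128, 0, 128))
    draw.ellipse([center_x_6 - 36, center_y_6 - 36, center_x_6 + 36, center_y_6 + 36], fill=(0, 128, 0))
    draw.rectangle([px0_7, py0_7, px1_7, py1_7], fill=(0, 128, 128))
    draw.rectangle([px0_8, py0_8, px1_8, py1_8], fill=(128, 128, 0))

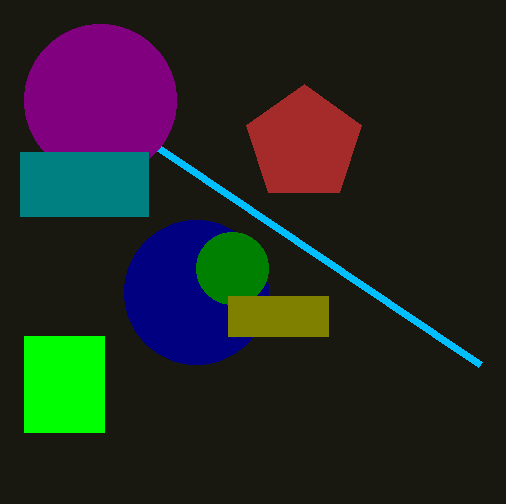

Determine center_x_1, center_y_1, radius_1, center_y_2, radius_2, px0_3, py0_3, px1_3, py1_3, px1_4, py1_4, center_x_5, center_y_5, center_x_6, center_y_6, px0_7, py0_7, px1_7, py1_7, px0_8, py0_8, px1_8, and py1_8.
center_x_1 = 304, center_y_1 = 144, radius_1 = 60, center_y_2 = 292, radius_2 = 72, px0_3 = 24, py0_3 = 336, px1_3 = 104, py1_3 = 432, px1_4 = 480, py1_4 = 364, center_x_5 = 100, center_y_5 = 100, center_x_6 = 232, center_y_6 = 268, px0_7 = 20, py0_7 = 152, px1_7 = 148, py1_7 = 216, px0_8 = 228, py0_8 = 296, px1_8 = 328, py1_8 = 336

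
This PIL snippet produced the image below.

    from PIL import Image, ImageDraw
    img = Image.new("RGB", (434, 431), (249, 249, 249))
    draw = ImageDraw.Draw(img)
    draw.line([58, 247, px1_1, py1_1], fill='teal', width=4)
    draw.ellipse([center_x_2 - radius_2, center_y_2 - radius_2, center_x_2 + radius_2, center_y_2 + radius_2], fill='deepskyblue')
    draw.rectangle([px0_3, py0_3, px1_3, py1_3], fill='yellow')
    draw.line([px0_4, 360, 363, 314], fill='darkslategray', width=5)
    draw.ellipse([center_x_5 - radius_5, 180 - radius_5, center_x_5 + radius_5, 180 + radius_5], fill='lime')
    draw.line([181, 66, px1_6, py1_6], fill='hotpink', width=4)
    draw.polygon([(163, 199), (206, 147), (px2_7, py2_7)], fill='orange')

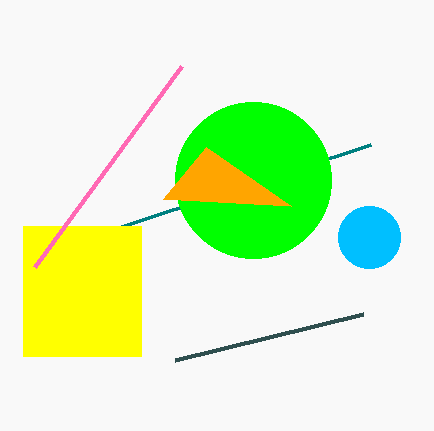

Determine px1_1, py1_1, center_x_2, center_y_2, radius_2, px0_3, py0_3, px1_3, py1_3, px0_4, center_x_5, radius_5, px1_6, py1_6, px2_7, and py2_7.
px1_1 = 371; py1_1 = 144; center_x_2 = 369; center_y_2 = 237; radius_2 = 31; px0_3 = 23; py0_3 = 226; px1_3 = 141; py1_3 = 356; px0_4 = 175; center_x_5 = 253; radius_5 = 78; px1_6 = 34; py1_6 = 267; px2_7 = 291; py2_7 = 206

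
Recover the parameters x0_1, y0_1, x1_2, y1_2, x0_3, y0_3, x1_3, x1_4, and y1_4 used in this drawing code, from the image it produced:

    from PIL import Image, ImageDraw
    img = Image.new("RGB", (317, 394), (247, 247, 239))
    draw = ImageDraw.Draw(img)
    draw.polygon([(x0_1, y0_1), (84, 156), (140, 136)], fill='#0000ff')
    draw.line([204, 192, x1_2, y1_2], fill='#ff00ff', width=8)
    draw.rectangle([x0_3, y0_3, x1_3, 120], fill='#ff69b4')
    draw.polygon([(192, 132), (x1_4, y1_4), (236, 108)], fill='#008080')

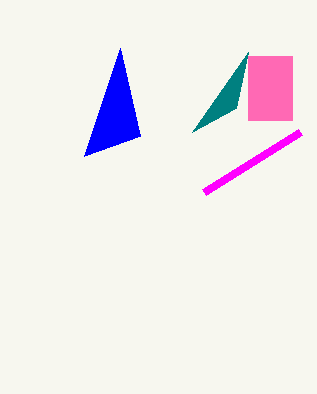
x0_1 = 120
y0_1 = 48
x1_2 = 300
y1_2 = 132
x0_3 = 248
y0_3 = 56
x1_3 = 292
x1_4 = 248
y1_4 = 52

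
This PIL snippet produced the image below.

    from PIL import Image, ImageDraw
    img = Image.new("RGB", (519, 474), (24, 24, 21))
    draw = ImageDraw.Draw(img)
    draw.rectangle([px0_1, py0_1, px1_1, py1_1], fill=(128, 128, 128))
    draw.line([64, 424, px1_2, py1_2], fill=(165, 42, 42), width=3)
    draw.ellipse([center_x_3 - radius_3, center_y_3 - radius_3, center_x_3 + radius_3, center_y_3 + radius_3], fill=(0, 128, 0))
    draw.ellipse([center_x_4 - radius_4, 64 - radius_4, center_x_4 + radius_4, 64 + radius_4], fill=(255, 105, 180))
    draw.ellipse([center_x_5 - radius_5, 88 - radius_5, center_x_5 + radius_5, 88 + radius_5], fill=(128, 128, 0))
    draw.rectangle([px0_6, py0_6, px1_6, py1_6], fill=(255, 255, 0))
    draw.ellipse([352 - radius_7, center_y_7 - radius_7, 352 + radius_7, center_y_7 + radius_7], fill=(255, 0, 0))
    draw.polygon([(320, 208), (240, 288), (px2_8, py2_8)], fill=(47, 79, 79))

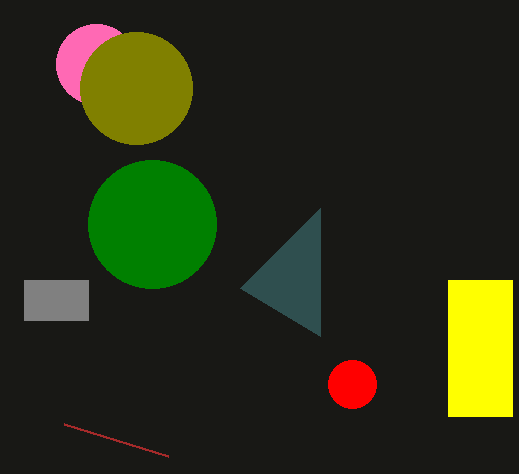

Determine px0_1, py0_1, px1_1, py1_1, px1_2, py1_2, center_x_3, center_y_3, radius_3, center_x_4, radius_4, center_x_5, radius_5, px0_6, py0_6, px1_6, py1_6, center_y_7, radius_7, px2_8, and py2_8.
px0_1 = 24, py0_1 = 280, px1_1 = 88, py1_1 = 320, px1_2 = 168, py1_2 = 456, center_x_3 = 152, center_y_3 = 224, radius_3 = 64, center_x_4 = 96, radius_4 = 40, center_x_5 = 136, radius_5 = 56, px0_6 = 448, py0_6 = 280, px1_6 = 512, py1_6 = 416, center_y_7 = 384, radius_7 = 24, px2_8 = 320, py2_8 = 336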